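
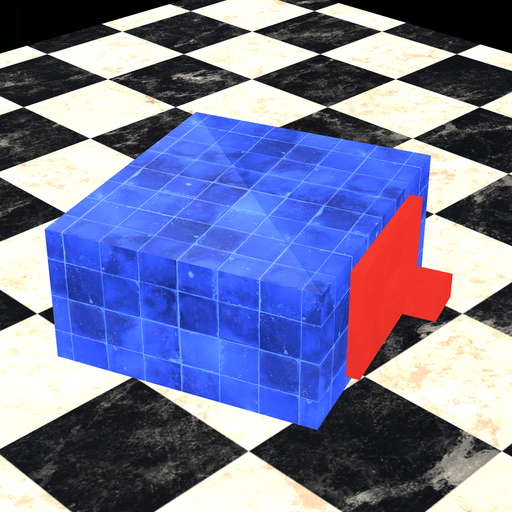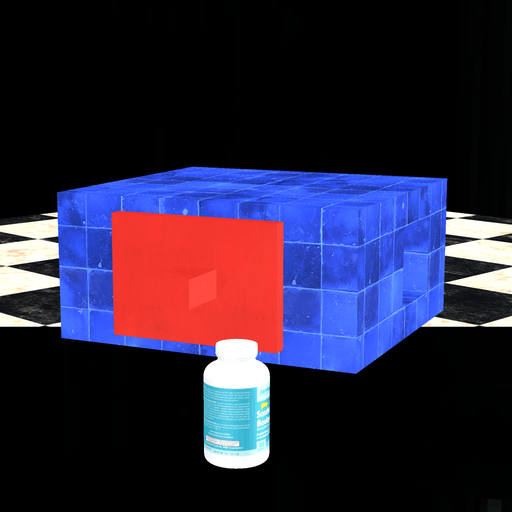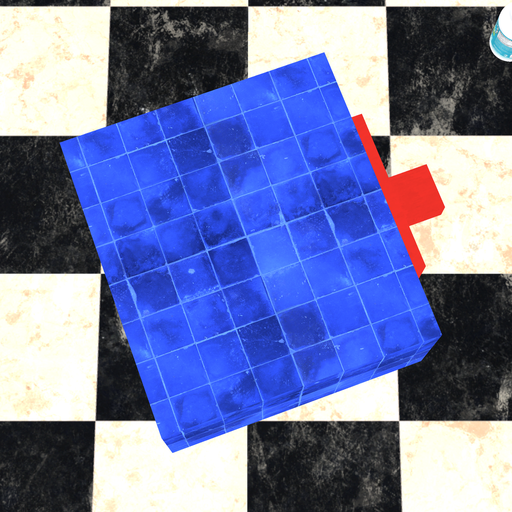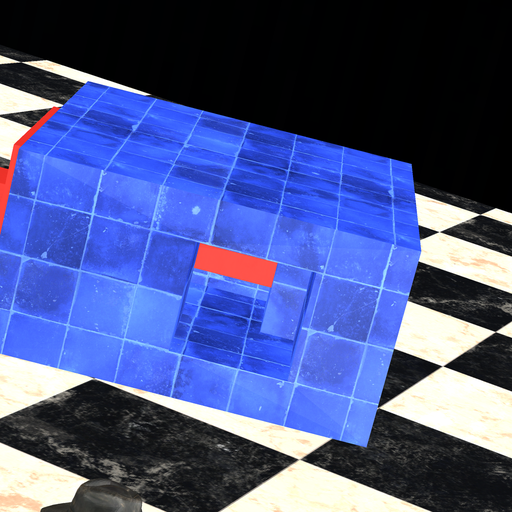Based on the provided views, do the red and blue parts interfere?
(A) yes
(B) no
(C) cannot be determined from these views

(A) yes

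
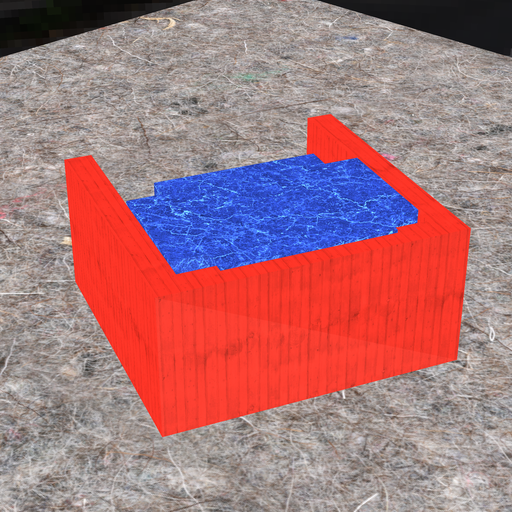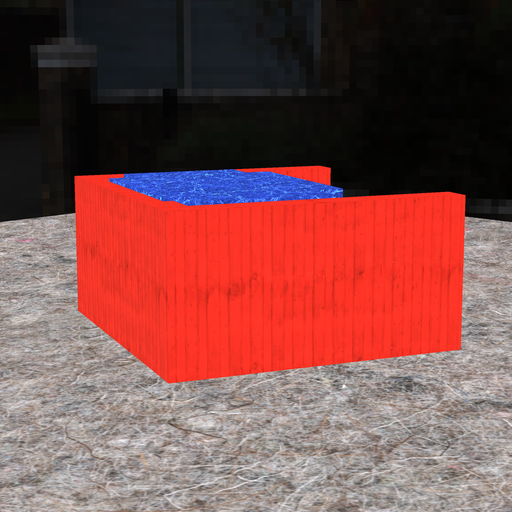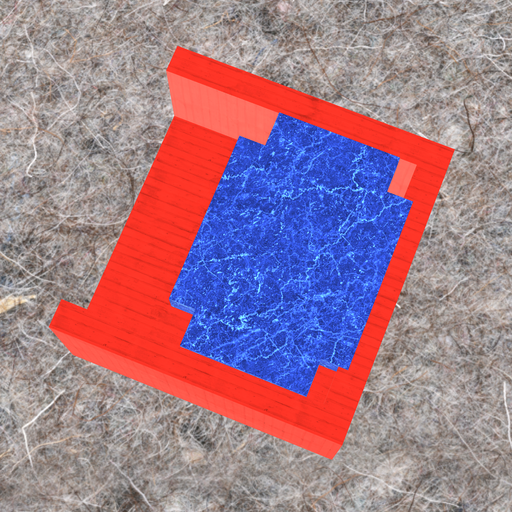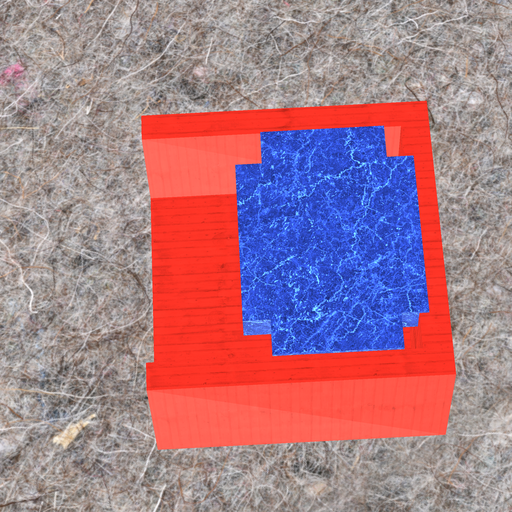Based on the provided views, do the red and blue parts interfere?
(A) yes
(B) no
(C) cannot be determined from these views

(A) yes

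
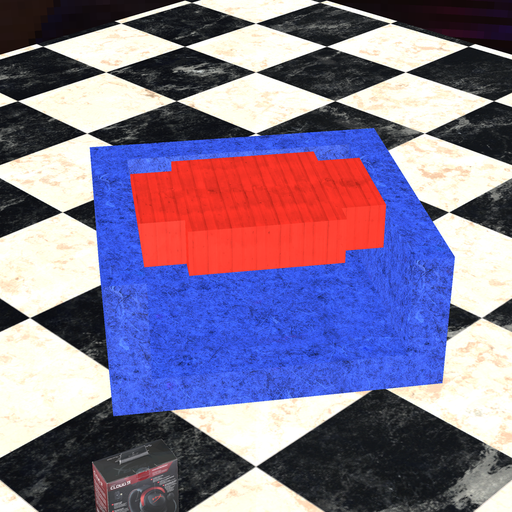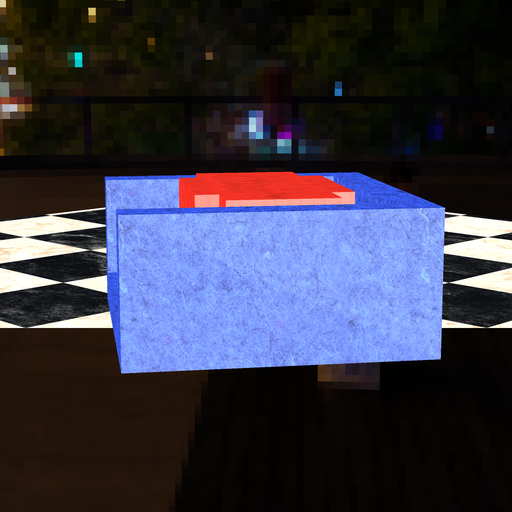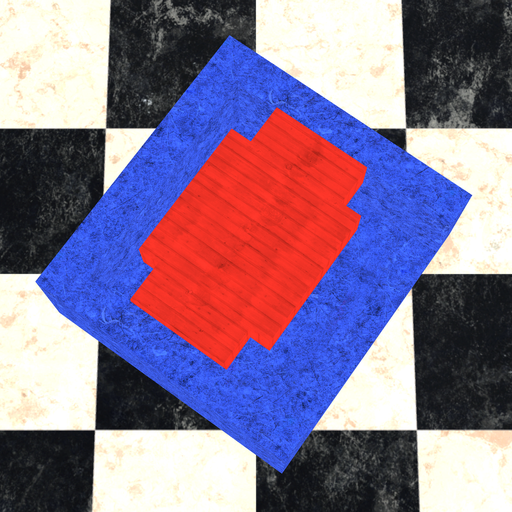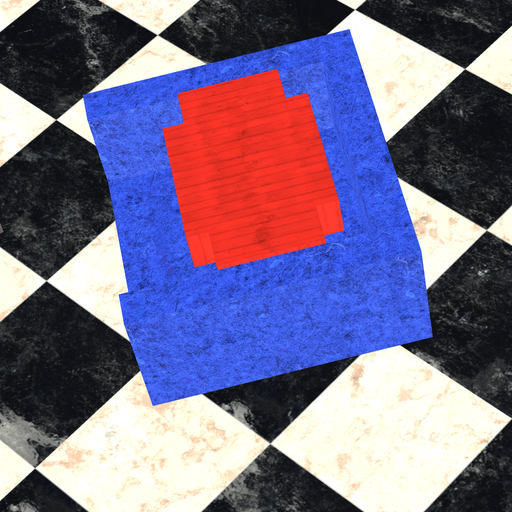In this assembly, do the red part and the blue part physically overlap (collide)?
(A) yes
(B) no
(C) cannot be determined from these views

(B) no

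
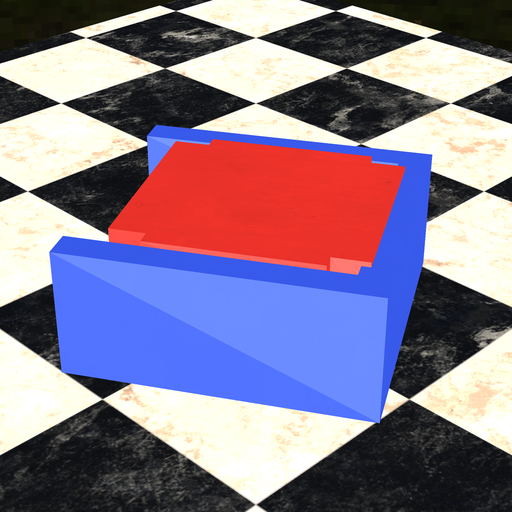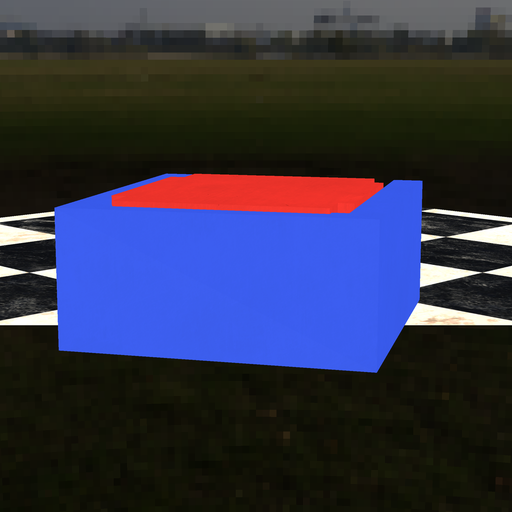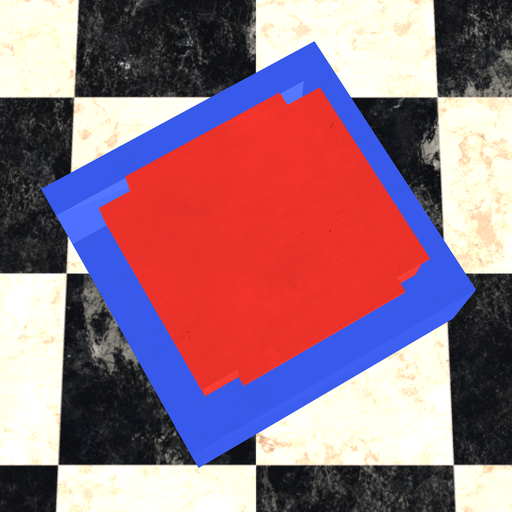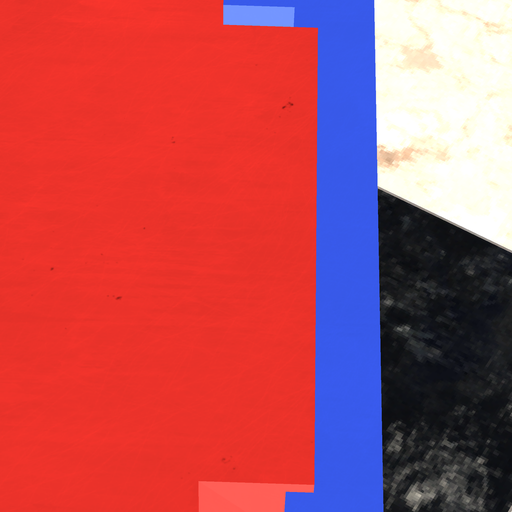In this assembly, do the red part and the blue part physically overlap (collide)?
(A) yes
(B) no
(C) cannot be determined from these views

(A) yes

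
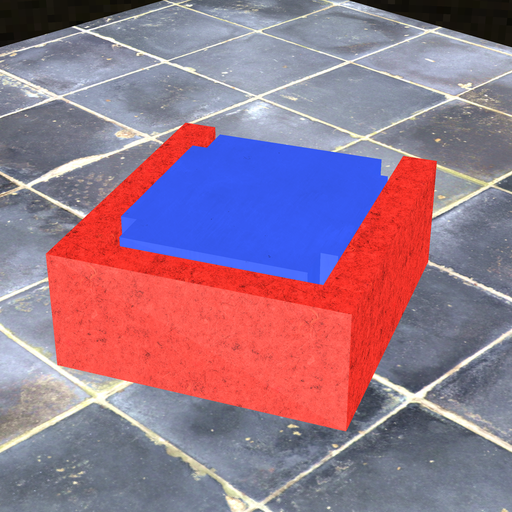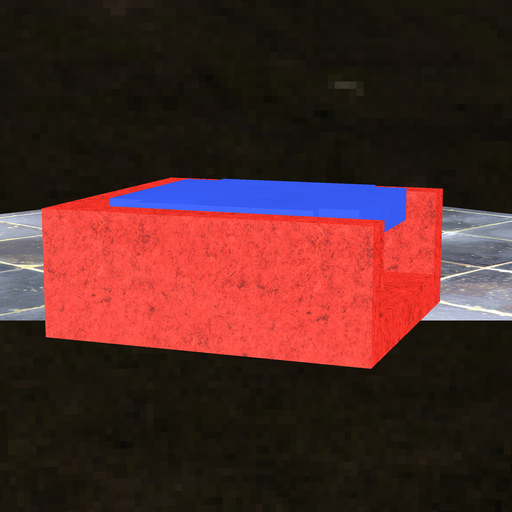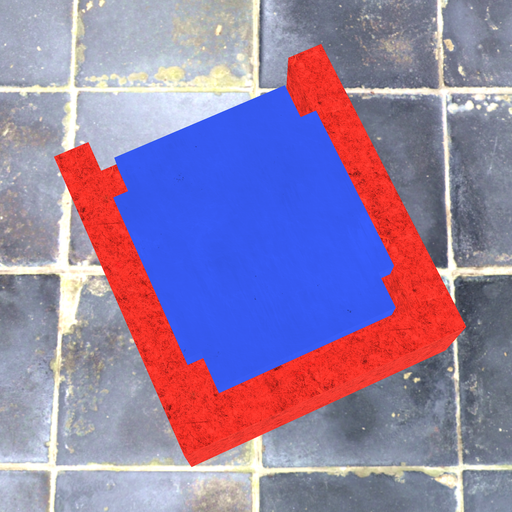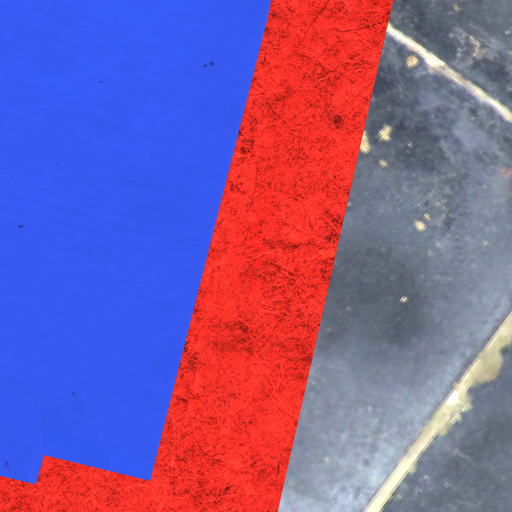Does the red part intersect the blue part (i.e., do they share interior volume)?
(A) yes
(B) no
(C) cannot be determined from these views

(B) no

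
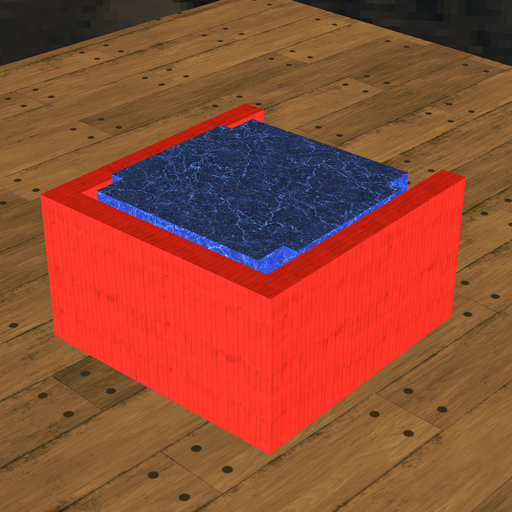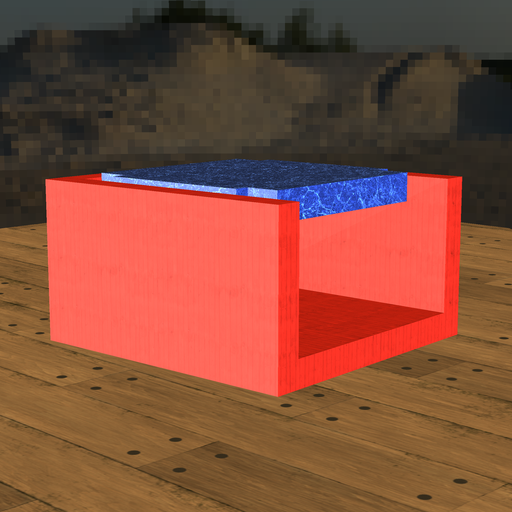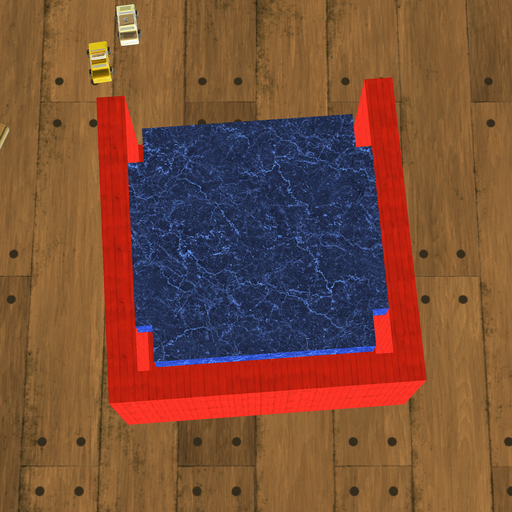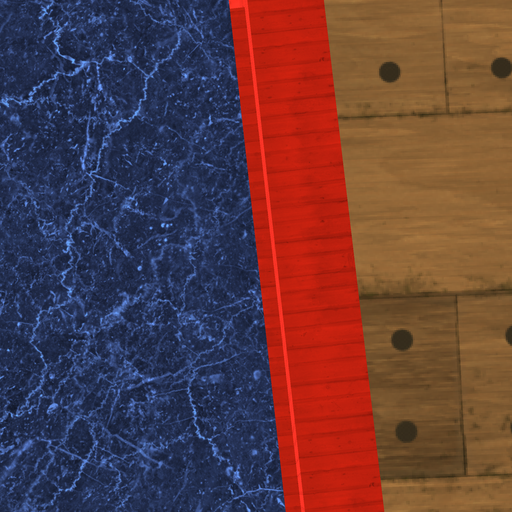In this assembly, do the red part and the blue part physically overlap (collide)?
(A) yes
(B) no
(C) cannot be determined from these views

(B) no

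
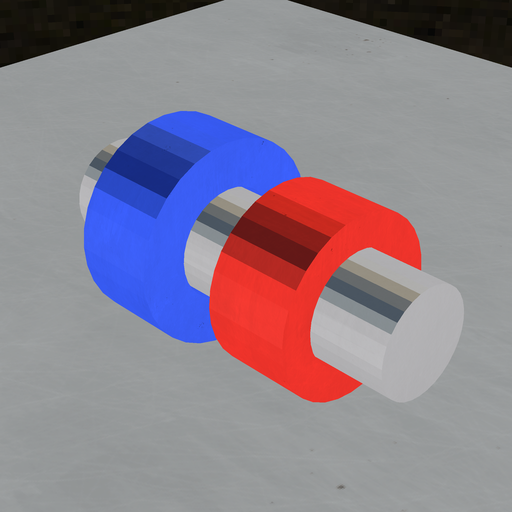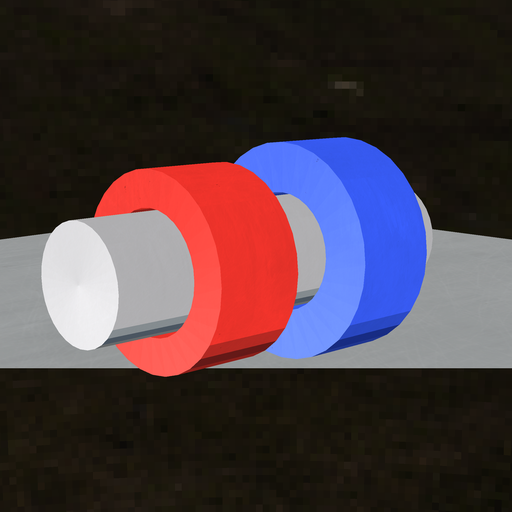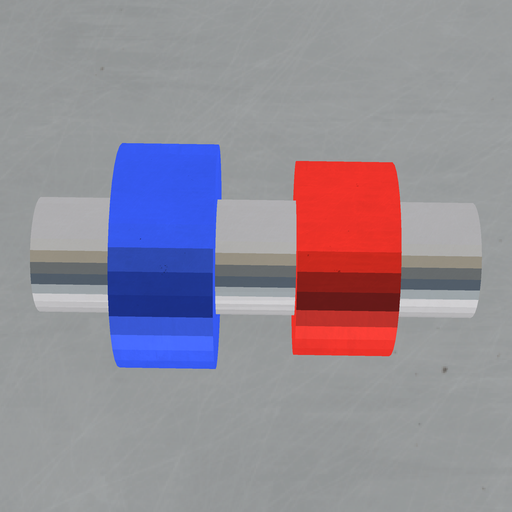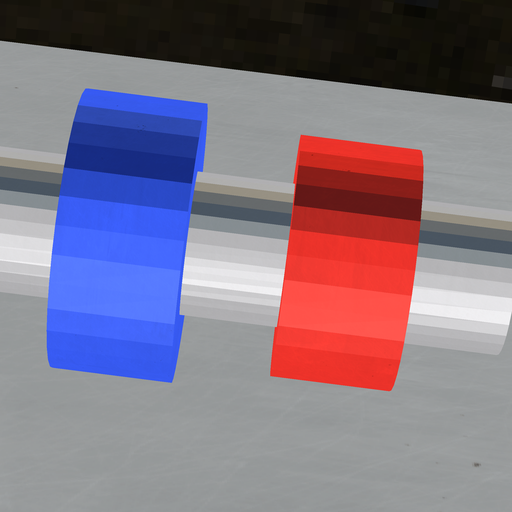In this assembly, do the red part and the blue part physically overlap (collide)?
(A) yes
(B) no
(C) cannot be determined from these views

(B) no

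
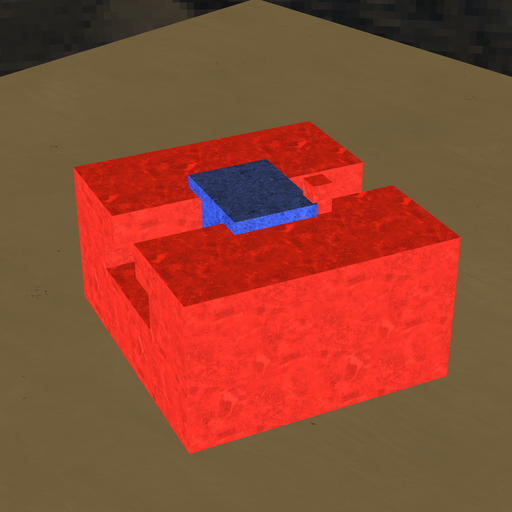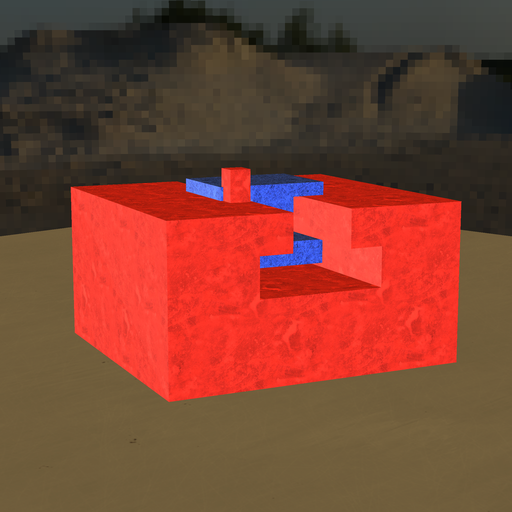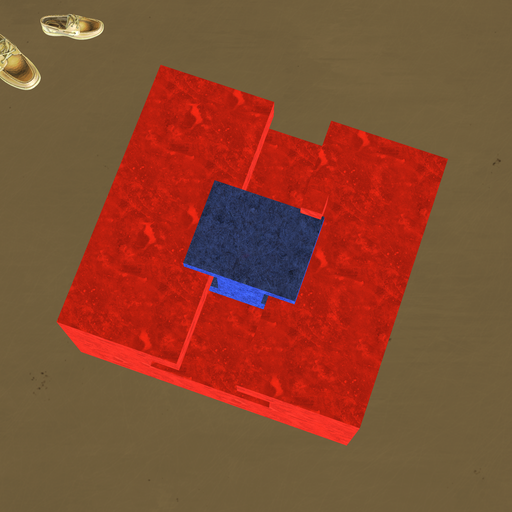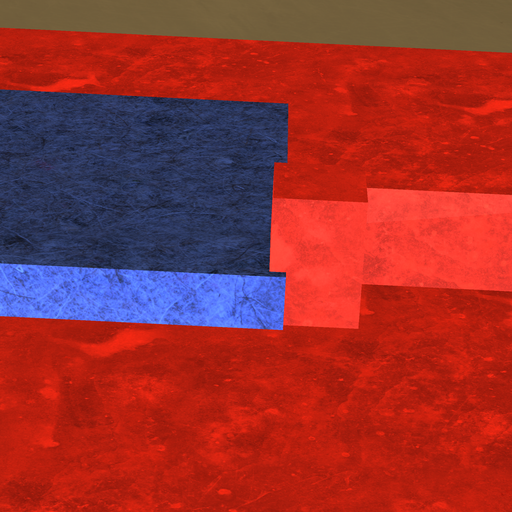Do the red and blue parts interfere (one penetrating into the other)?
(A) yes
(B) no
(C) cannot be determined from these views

(A) yes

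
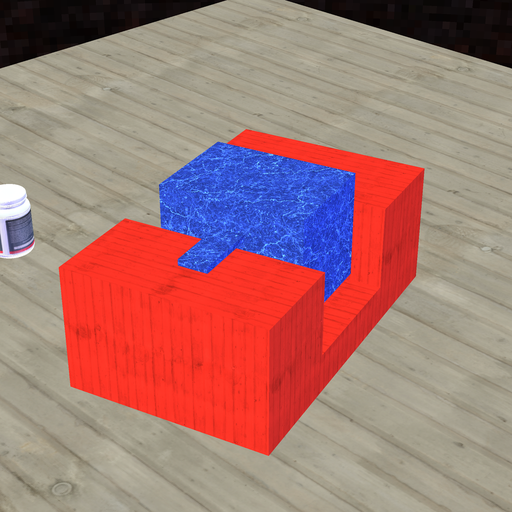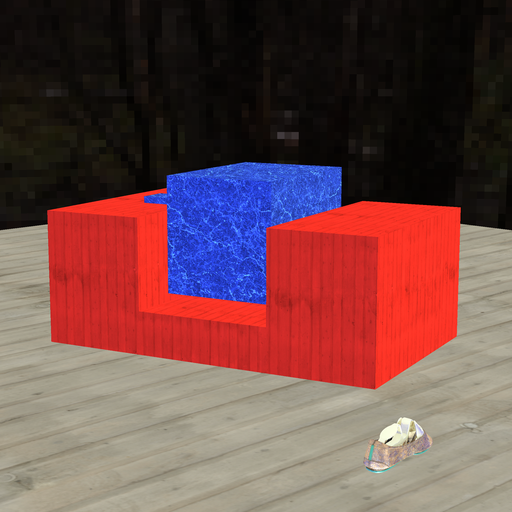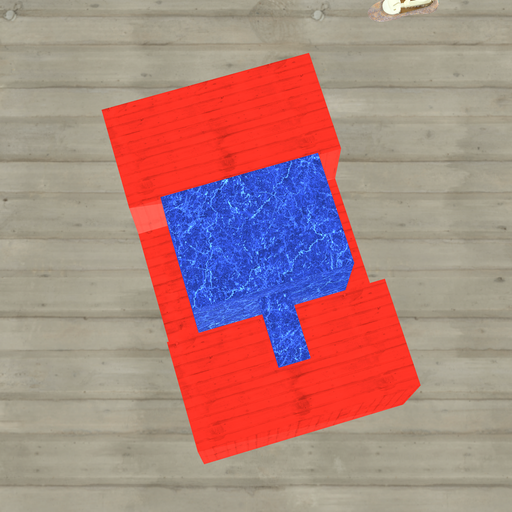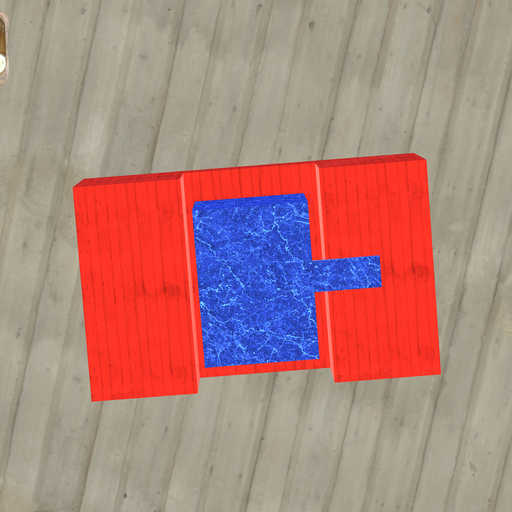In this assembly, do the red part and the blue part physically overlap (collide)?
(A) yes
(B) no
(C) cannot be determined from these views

(B) no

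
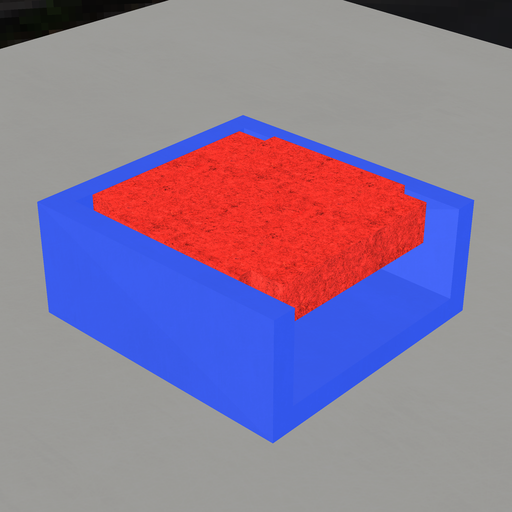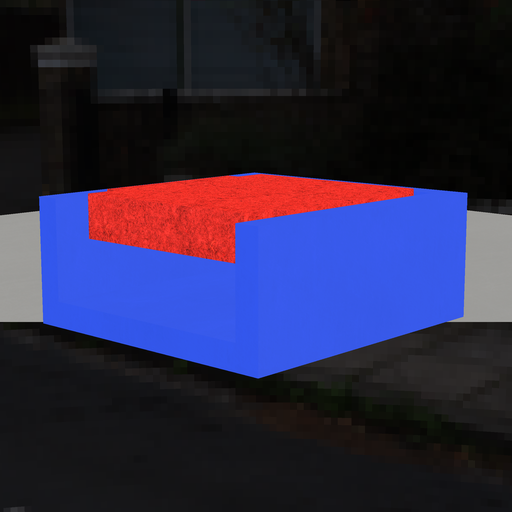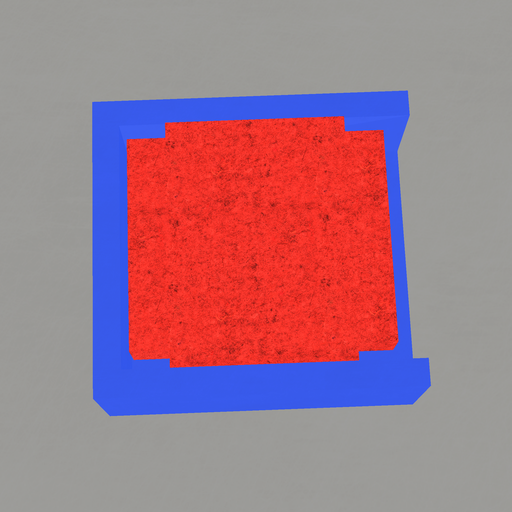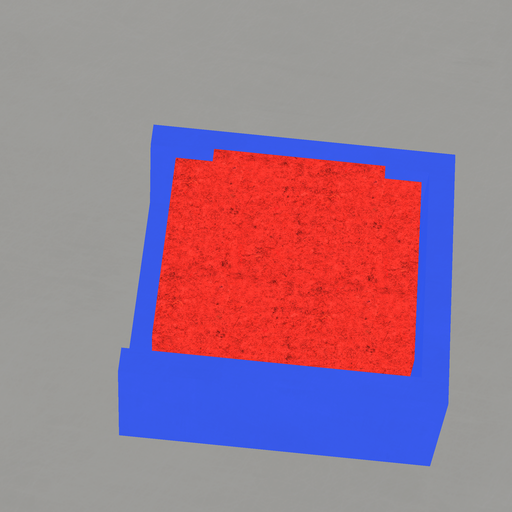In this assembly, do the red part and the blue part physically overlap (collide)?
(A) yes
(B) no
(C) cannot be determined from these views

(B) no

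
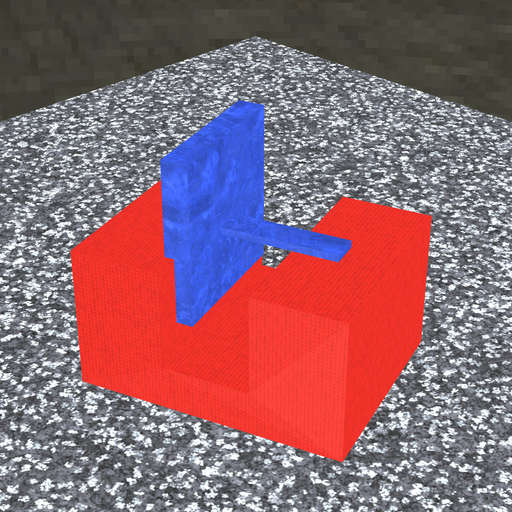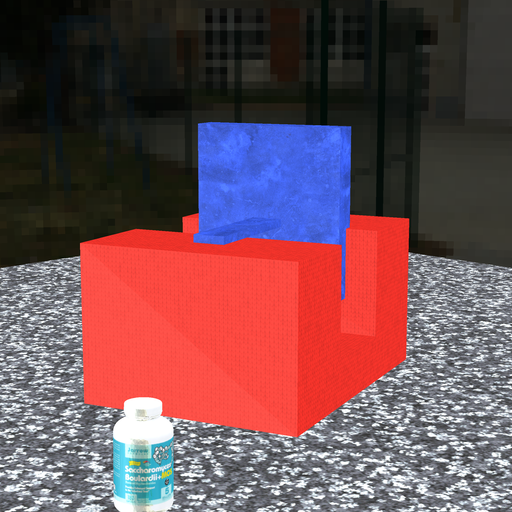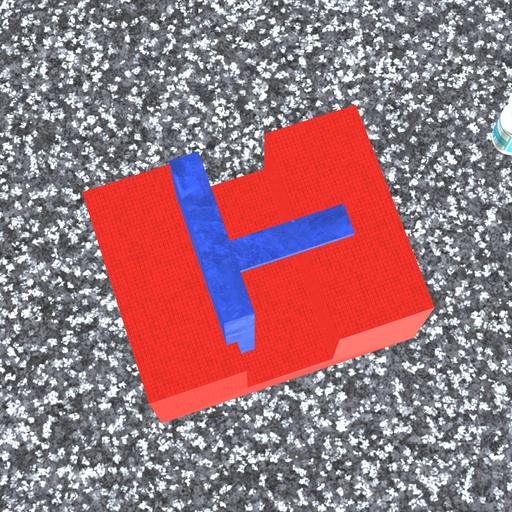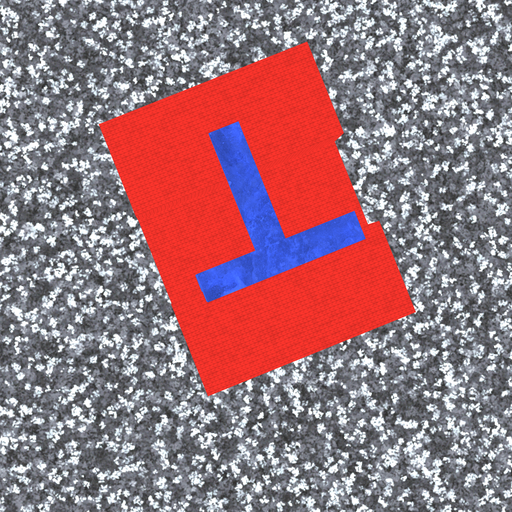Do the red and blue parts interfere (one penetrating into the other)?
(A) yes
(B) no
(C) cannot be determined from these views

(A) yes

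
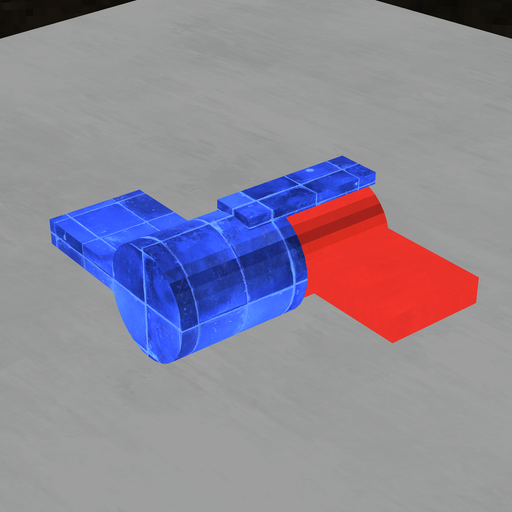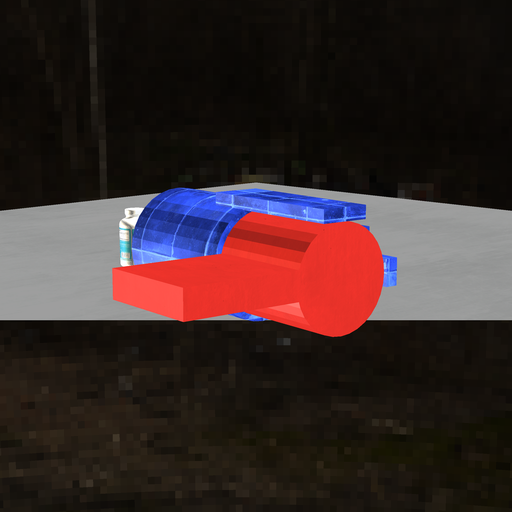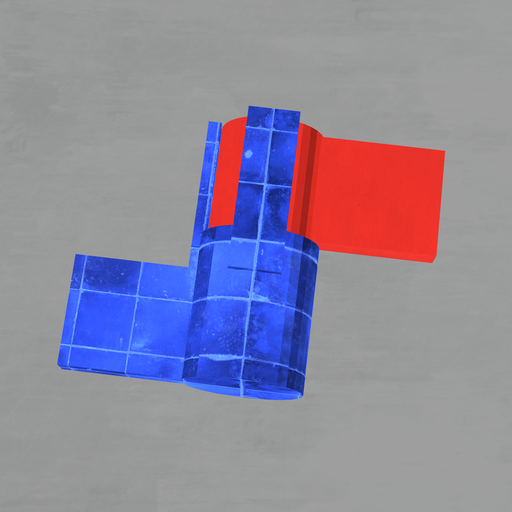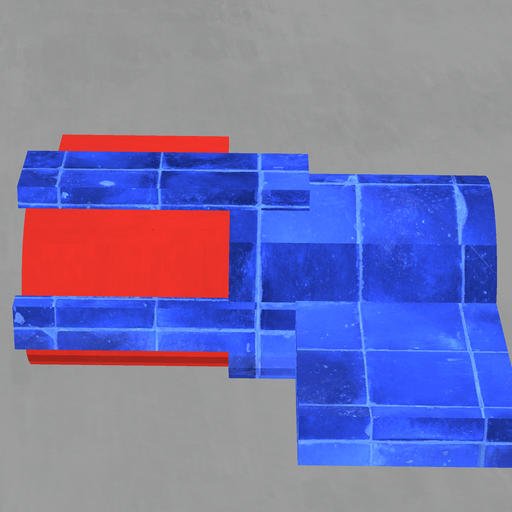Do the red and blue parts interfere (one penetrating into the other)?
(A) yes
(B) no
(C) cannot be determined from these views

(A) yes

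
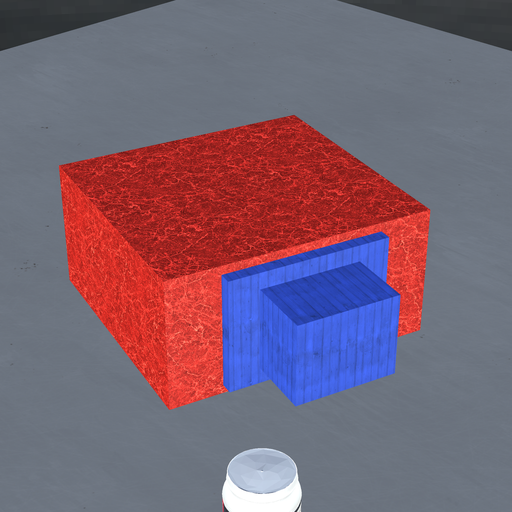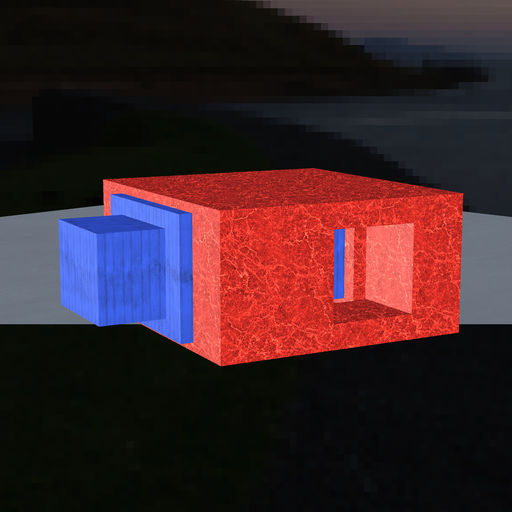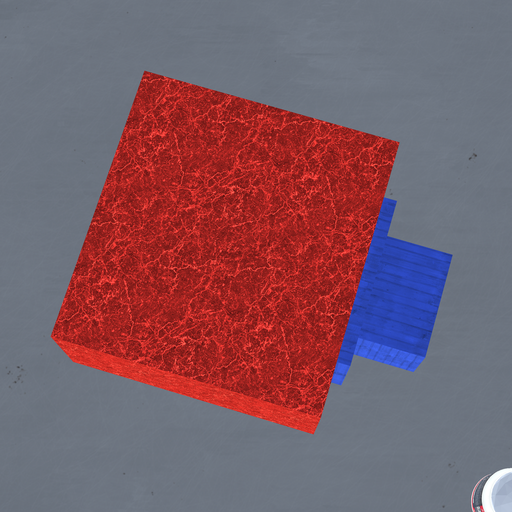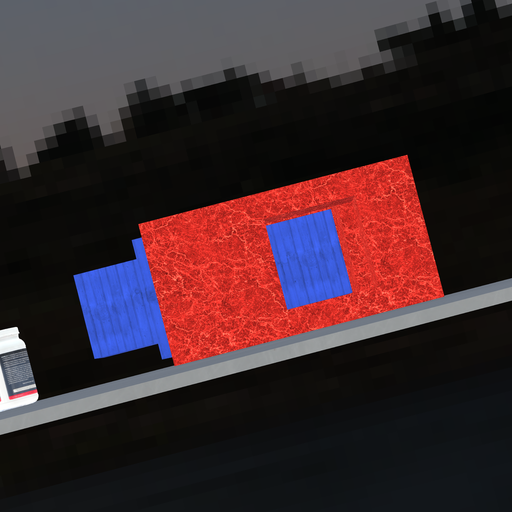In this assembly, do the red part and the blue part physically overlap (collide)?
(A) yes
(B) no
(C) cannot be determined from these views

(B) no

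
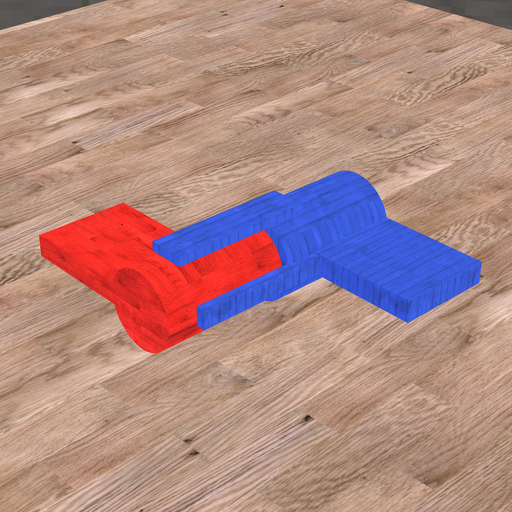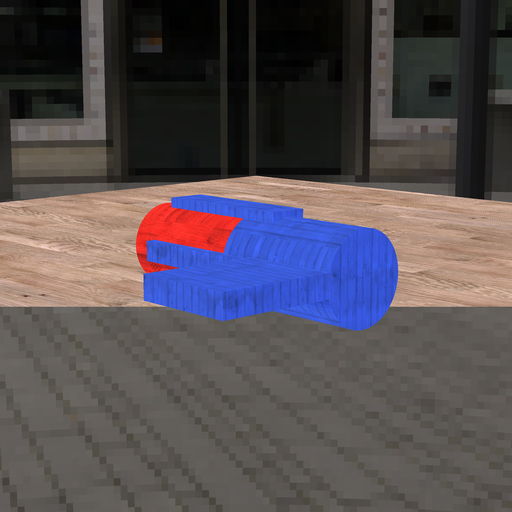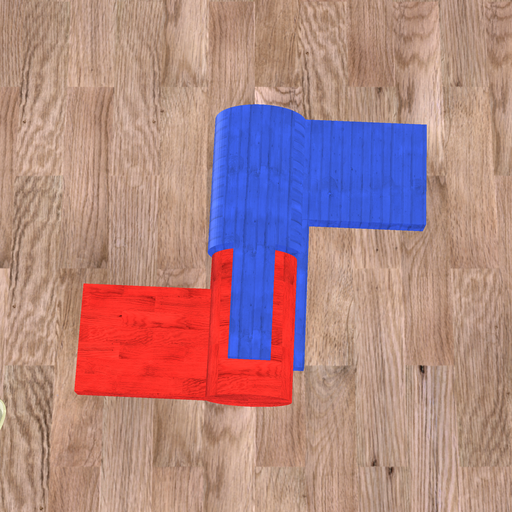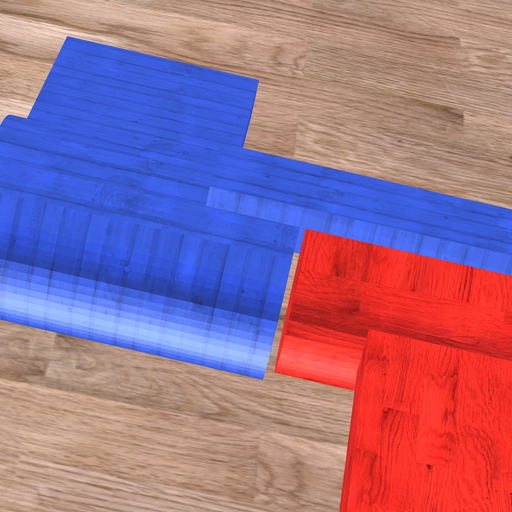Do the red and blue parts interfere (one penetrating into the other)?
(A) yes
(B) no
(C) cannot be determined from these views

(B) no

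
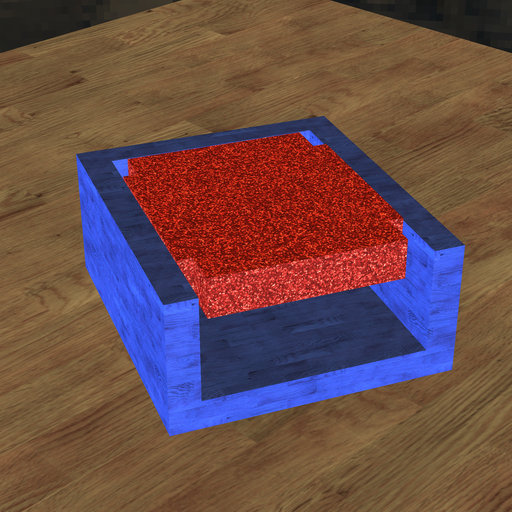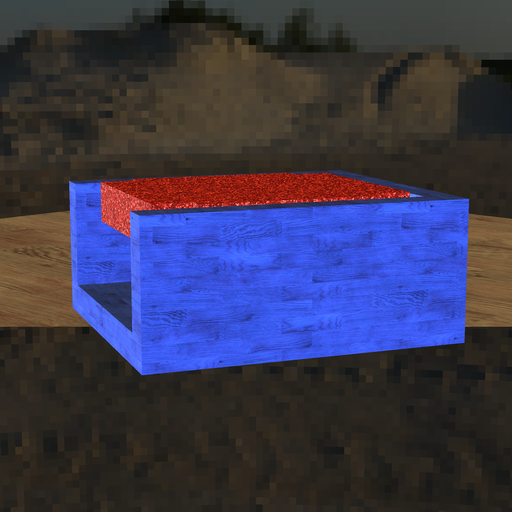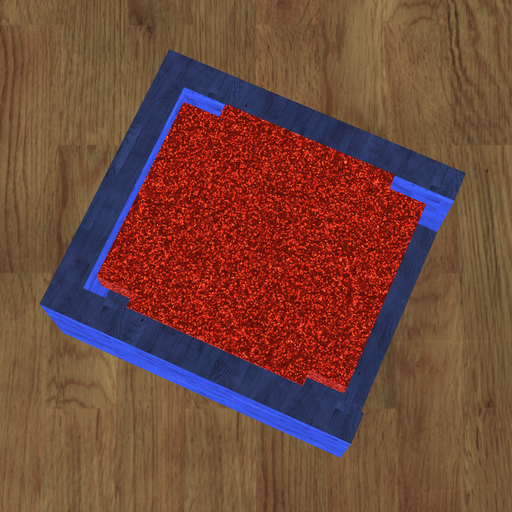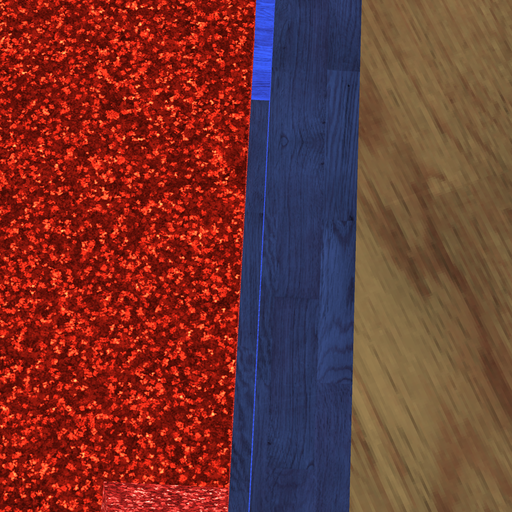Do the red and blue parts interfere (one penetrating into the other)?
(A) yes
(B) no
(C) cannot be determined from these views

(B) no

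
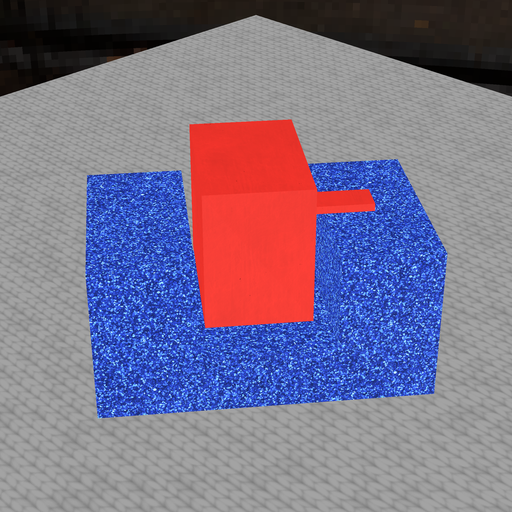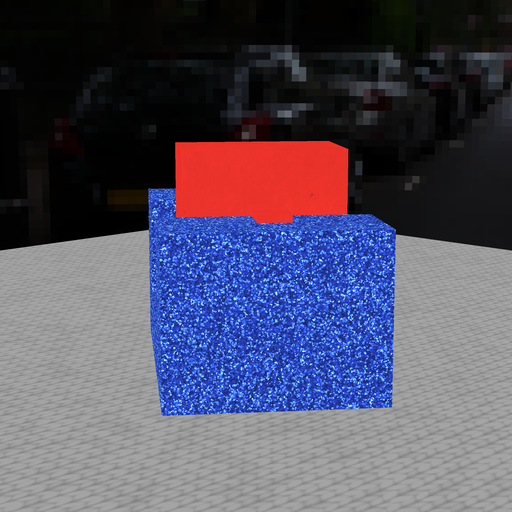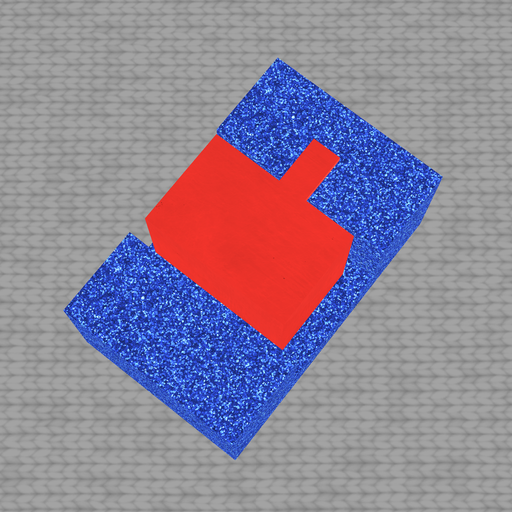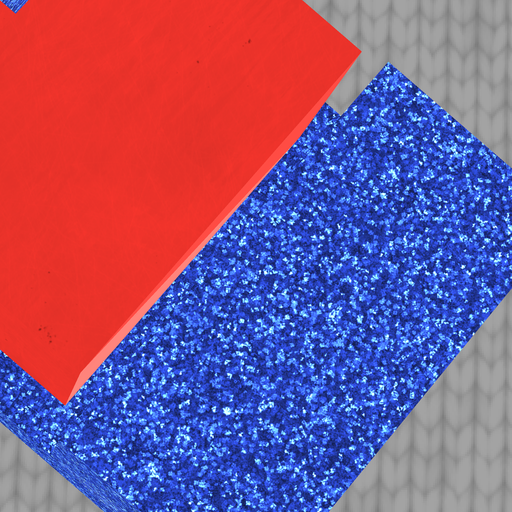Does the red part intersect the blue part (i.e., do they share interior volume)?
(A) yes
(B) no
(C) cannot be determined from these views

(B) no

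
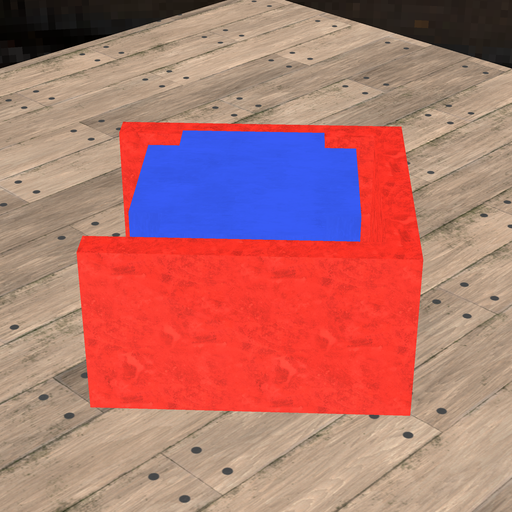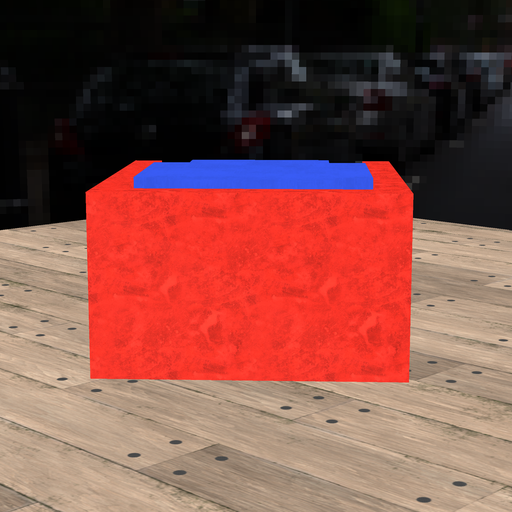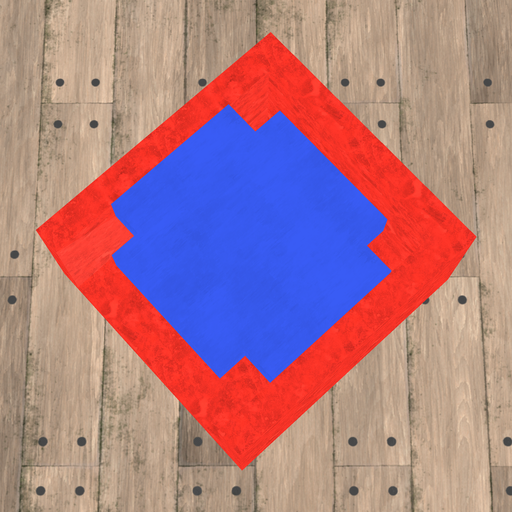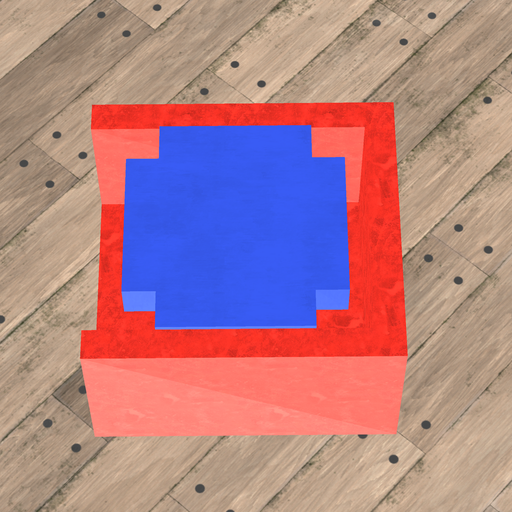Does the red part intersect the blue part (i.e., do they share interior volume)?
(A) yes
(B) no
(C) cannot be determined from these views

(B) no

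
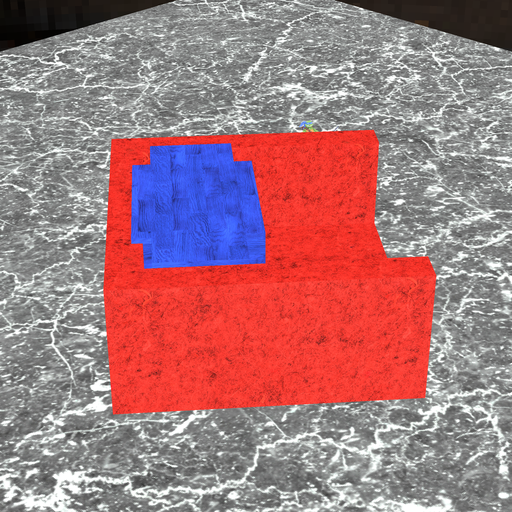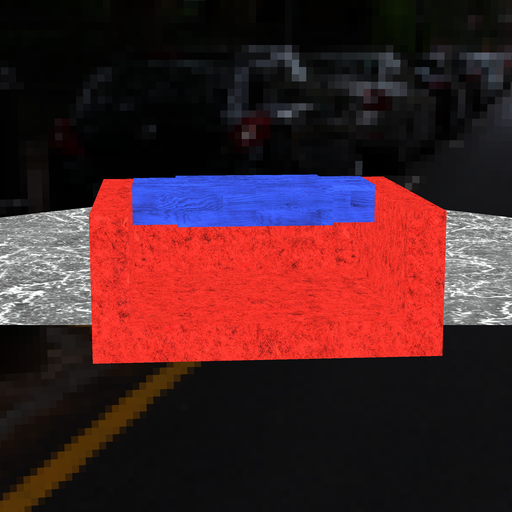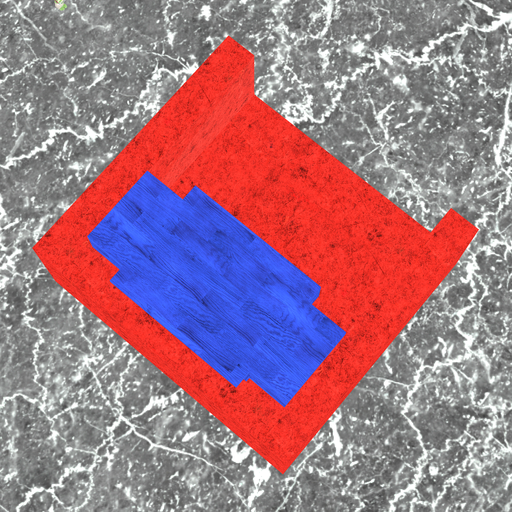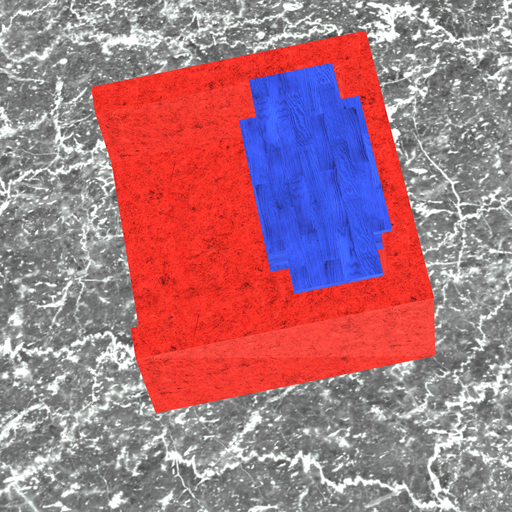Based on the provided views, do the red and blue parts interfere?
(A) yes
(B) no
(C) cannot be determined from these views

(A) yes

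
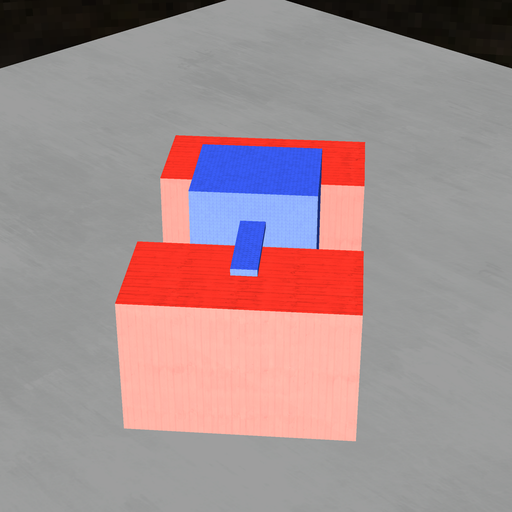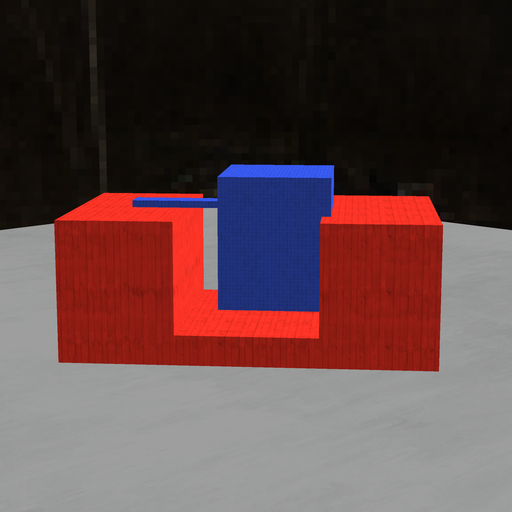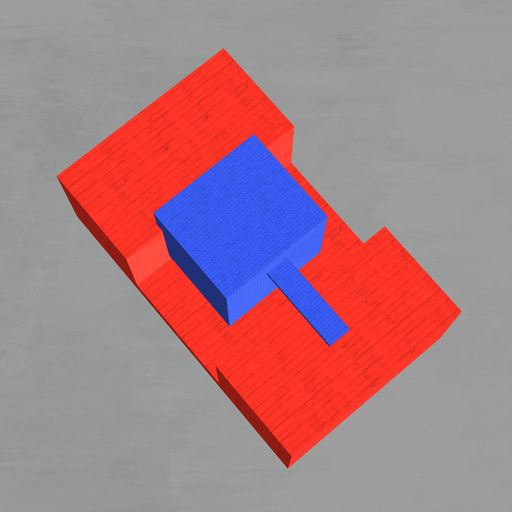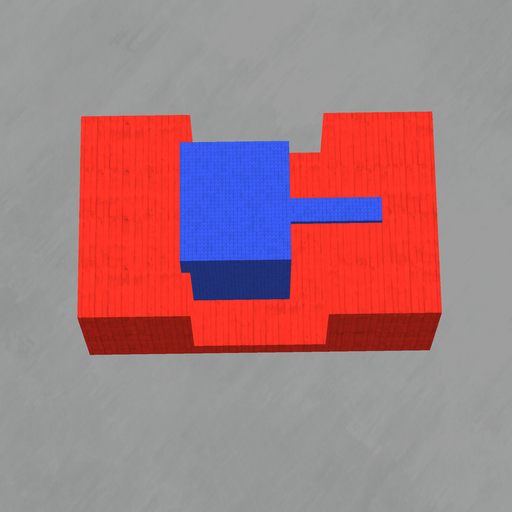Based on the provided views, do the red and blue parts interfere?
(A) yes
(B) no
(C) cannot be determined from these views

(A) yes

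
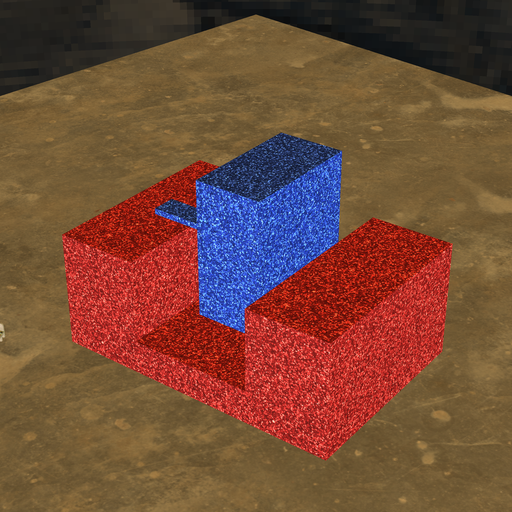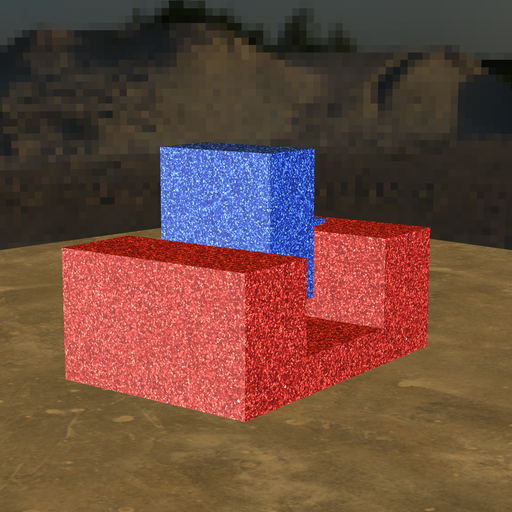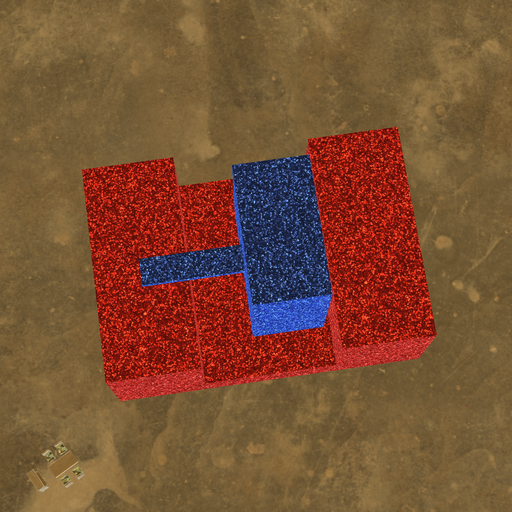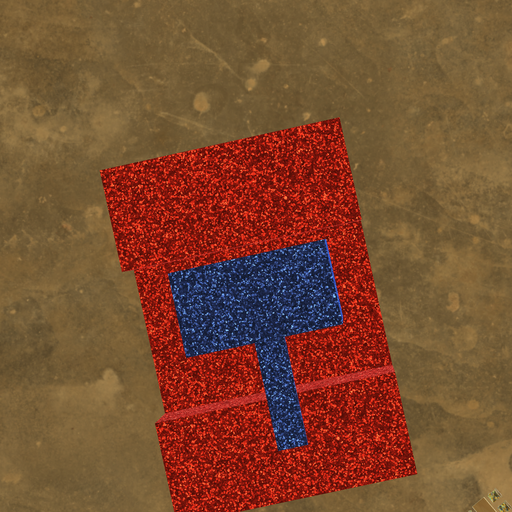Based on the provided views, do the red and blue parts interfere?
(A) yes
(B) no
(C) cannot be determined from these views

(B) no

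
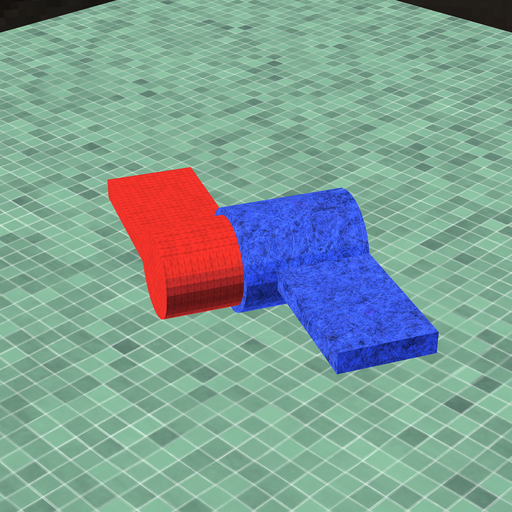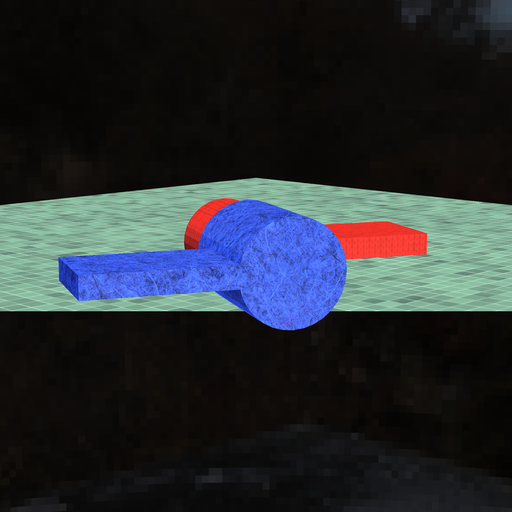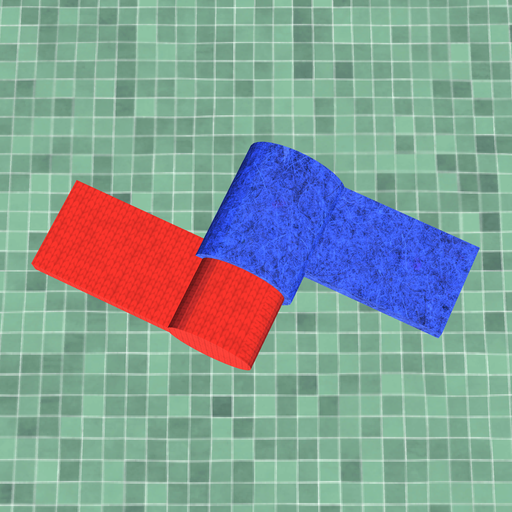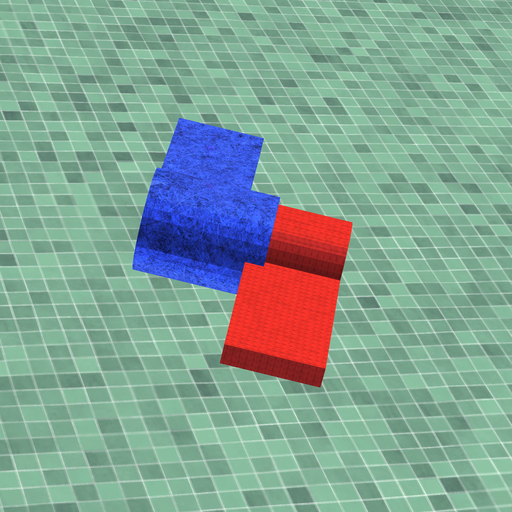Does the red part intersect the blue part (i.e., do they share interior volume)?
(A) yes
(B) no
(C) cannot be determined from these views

(A) yes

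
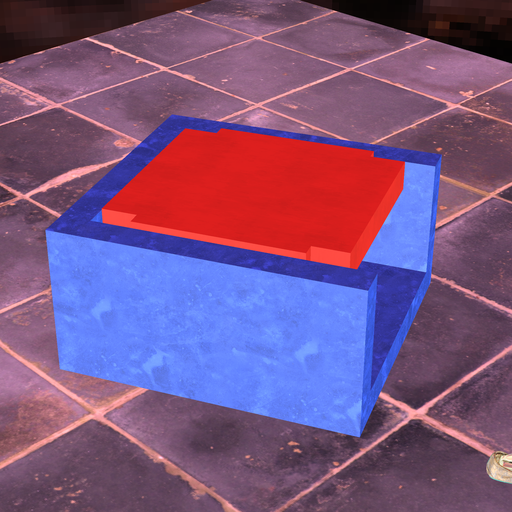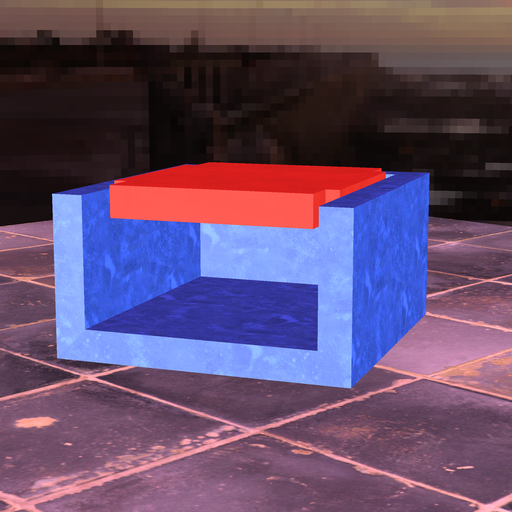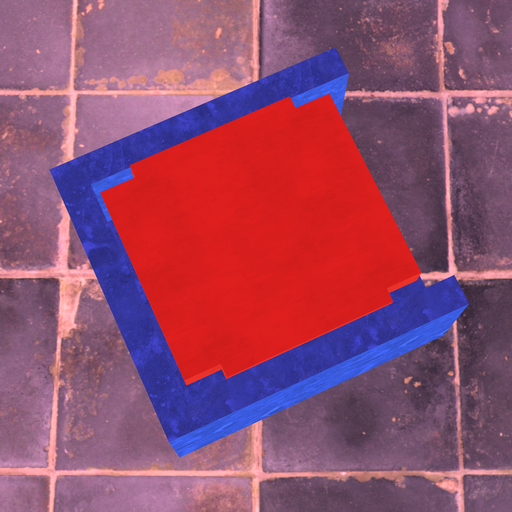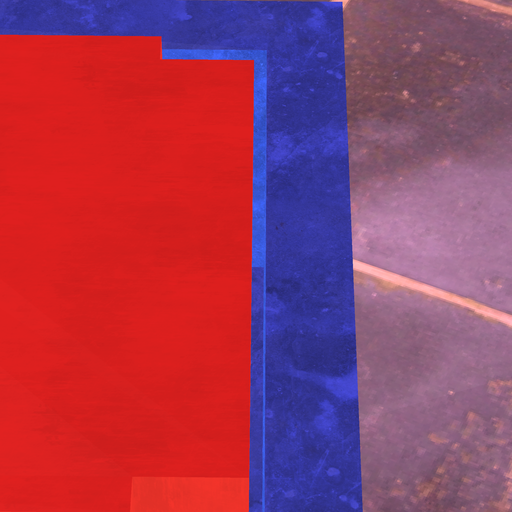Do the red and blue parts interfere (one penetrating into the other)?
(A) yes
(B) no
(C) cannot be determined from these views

(B) no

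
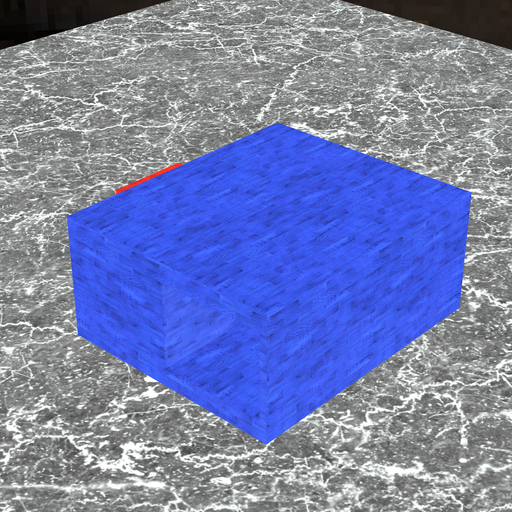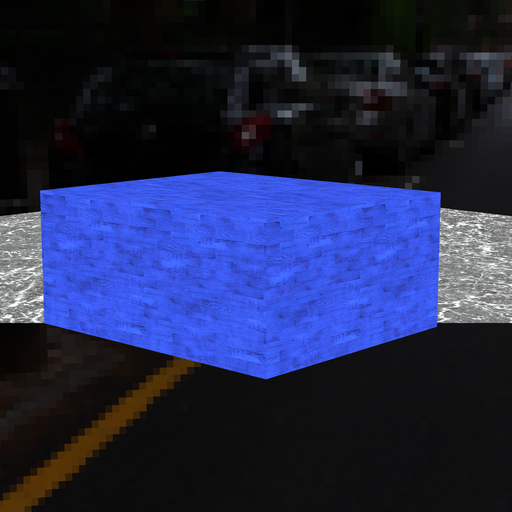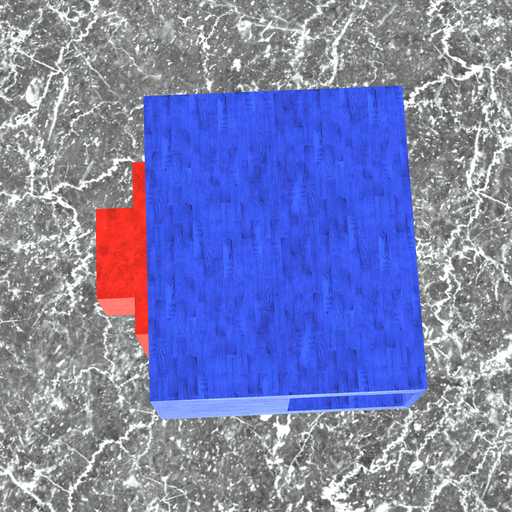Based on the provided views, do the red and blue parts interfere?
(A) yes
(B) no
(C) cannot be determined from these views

(C) cannot be determined from these views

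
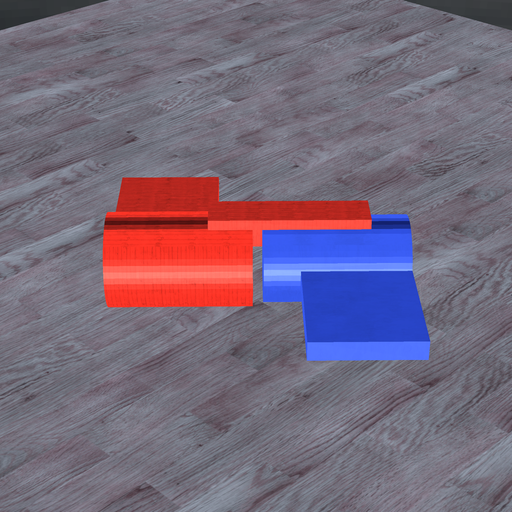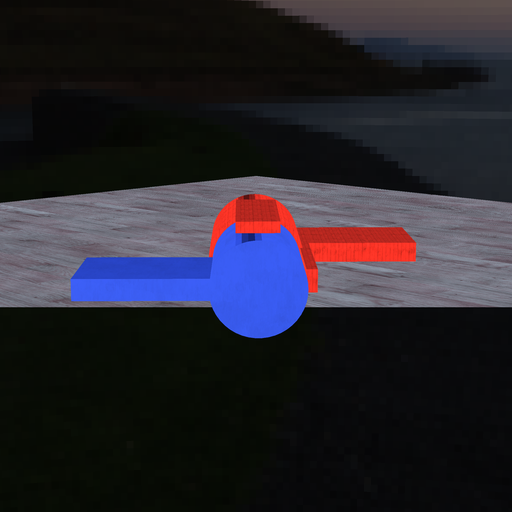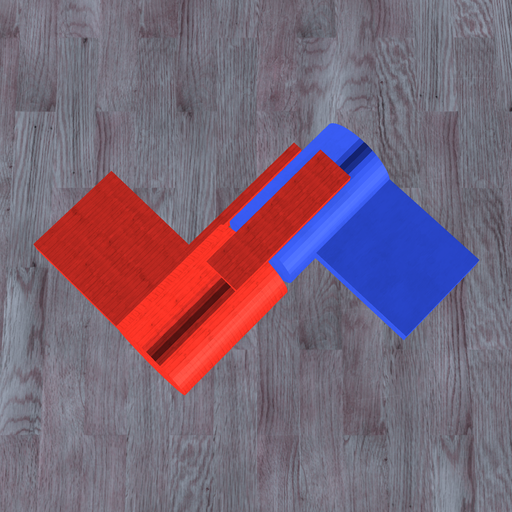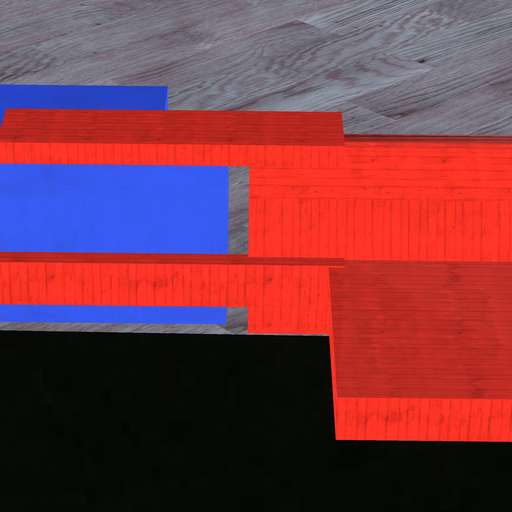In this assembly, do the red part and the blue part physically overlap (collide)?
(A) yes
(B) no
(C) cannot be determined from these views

(B) no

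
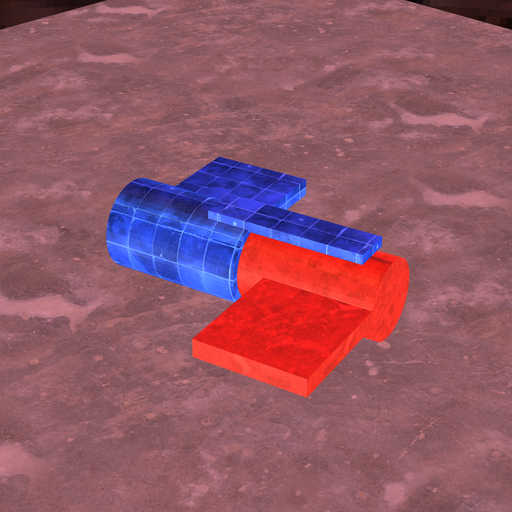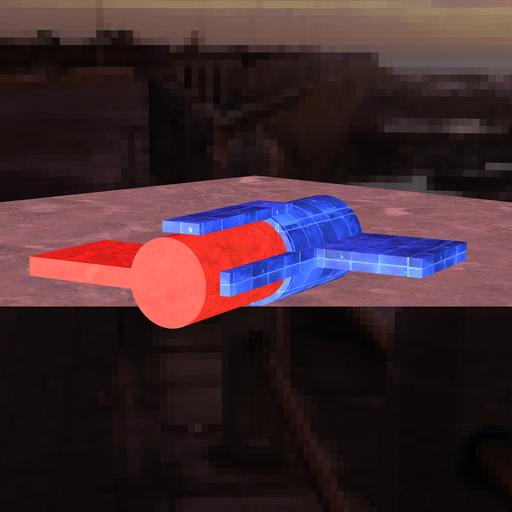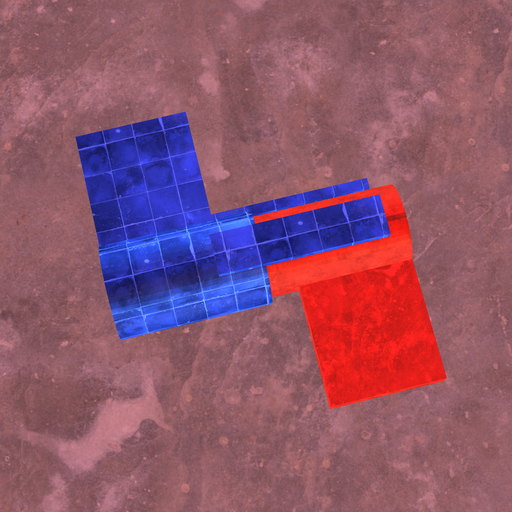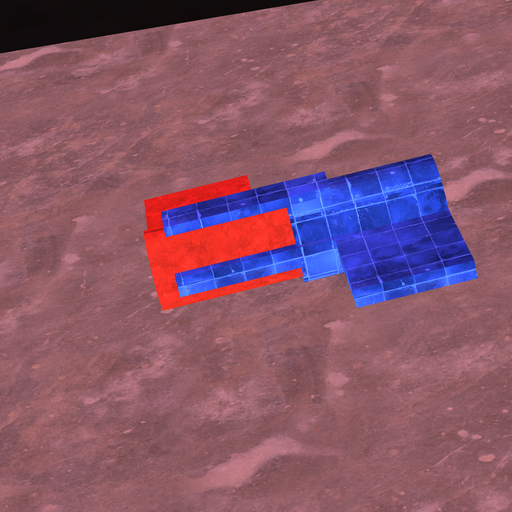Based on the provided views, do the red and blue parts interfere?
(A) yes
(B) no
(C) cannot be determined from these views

(A) yes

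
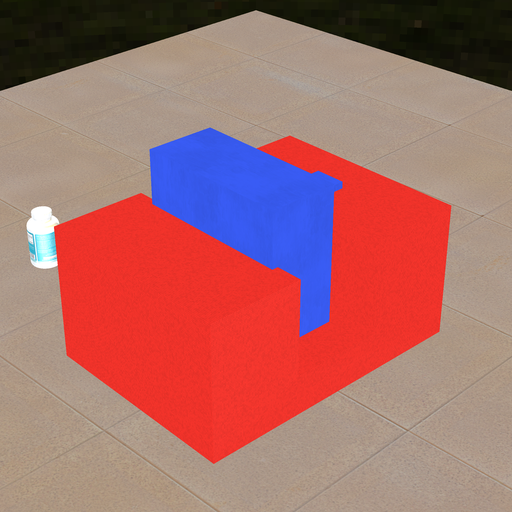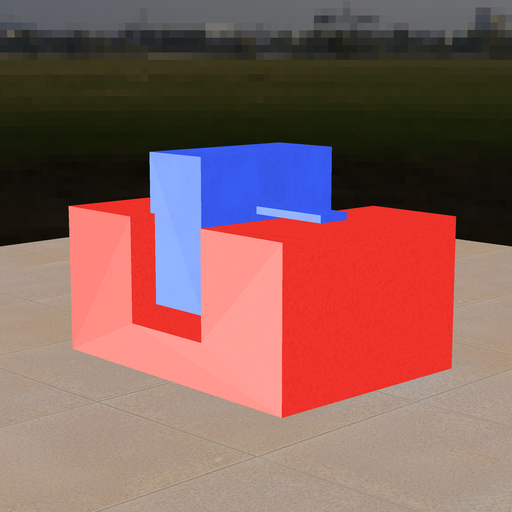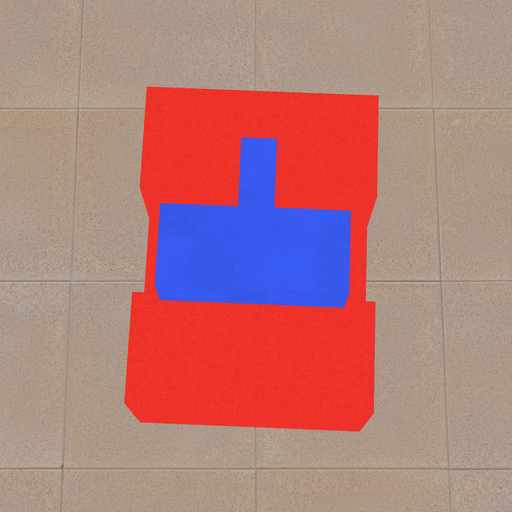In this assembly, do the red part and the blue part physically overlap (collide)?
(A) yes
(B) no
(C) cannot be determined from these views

(A) yes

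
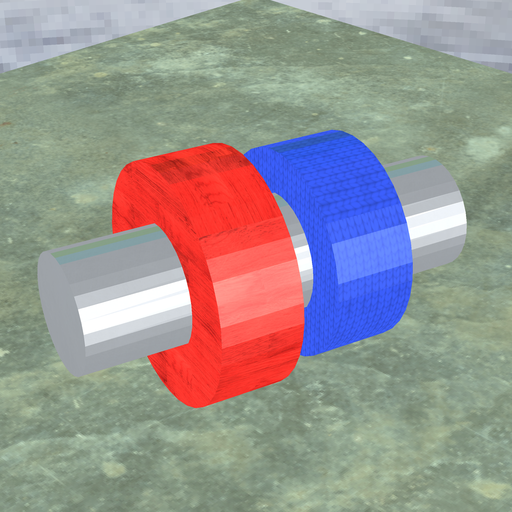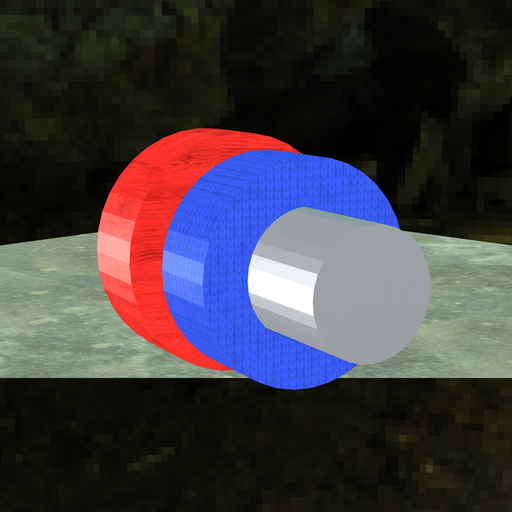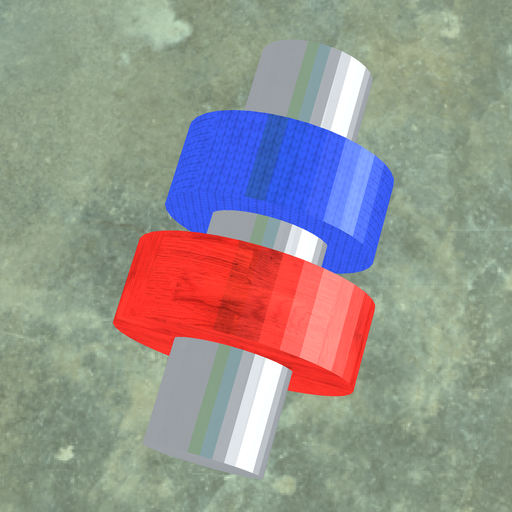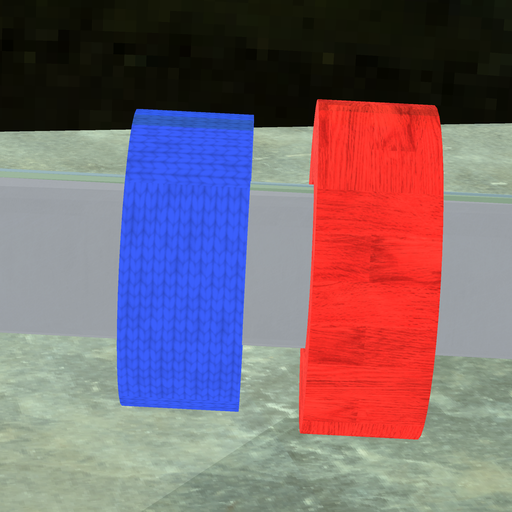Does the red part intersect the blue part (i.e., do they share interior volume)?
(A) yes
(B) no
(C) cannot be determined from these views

(B) no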